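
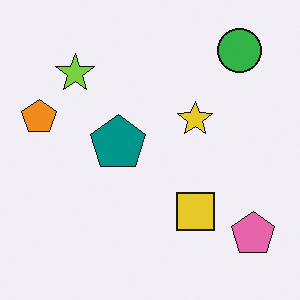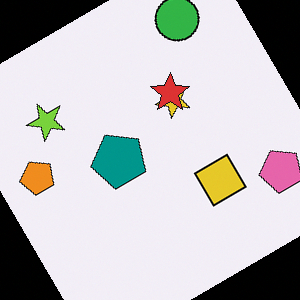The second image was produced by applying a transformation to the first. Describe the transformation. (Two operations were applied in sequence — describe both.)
Rotated counter-clockwise by a large amount — several tens of degrees, then overlaid with an additional red star.

Every shape is tilted by the same angle and the image corners show triangular fill wedges — a whole-image rotation by a non-right angle. A red star appears in the second image that is absent from the first.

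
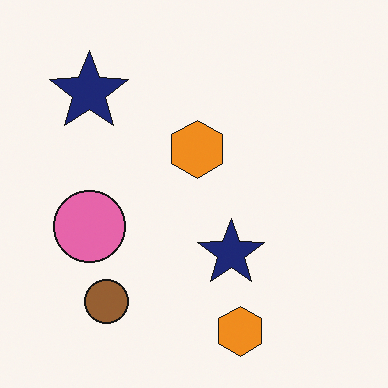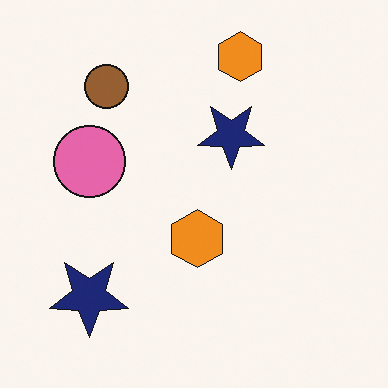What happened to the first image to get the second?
The transformation is: flipped vertically (top ↔ bottom).

The brown circle is in the bottom-left of the first image and the top-left of the second — shapes on opposite sides of the horizontal midline have swapped in a mirror flip.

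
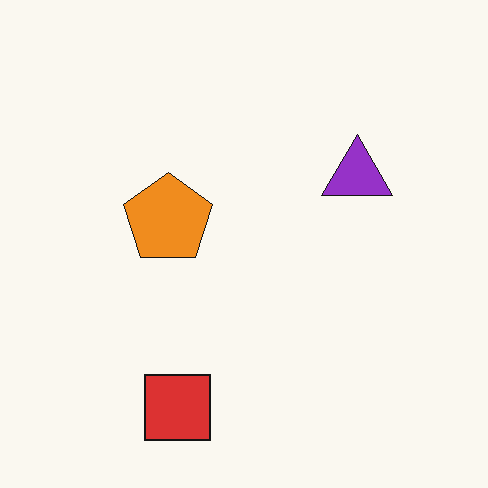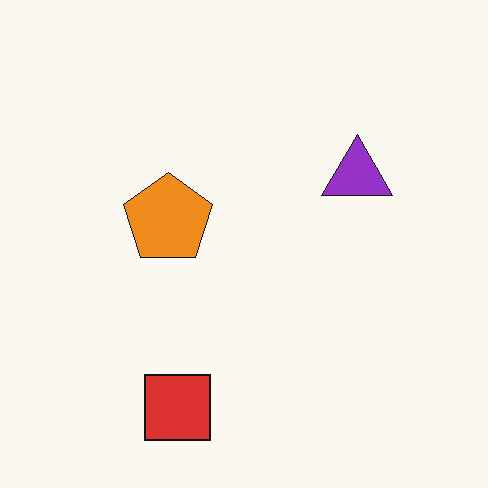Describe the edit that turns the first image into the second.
Given moderate JPEG compression.

Blocky 8×8 compression artifacts appear around shape edges and the flat background shows ringing — characteristic JPEG degradation.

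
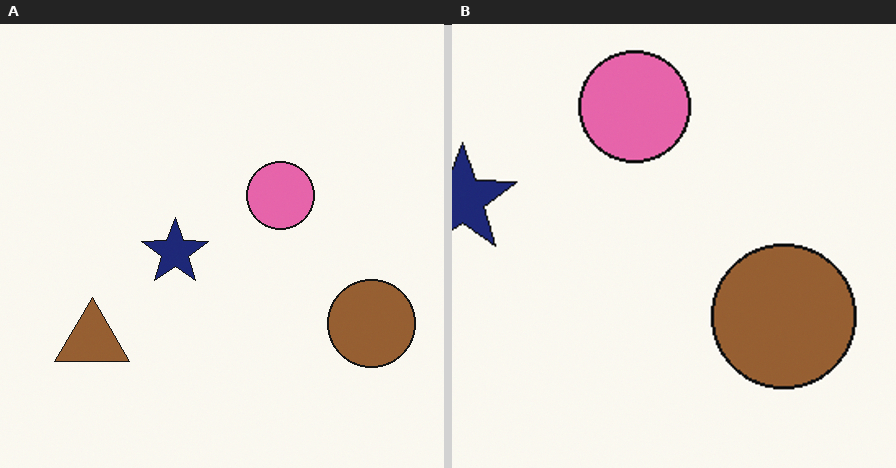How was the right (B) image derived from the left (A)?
Cropped tightly and scaled back up.

The visible shapes are larger and the field of view is narrower; shapes near the original edges may be partly or wholly outside the frame — a crop-and-rescale.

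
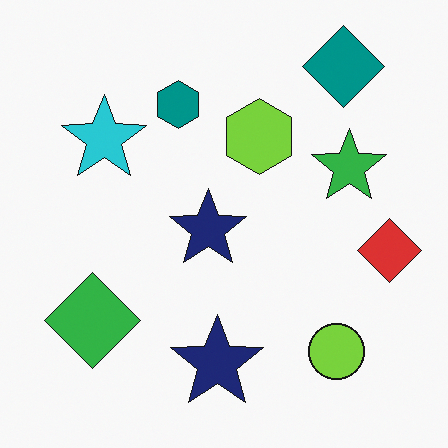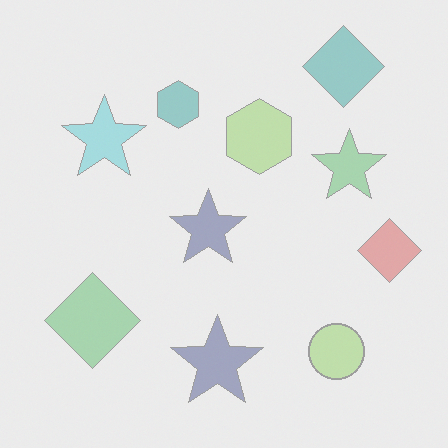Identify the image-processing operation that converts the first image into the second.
This is the original image washed out (contrast reduced).

Tones are pushed toward mid-grey across the whole image — a global contrast change.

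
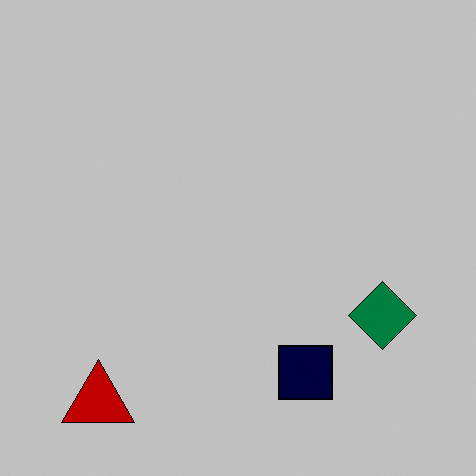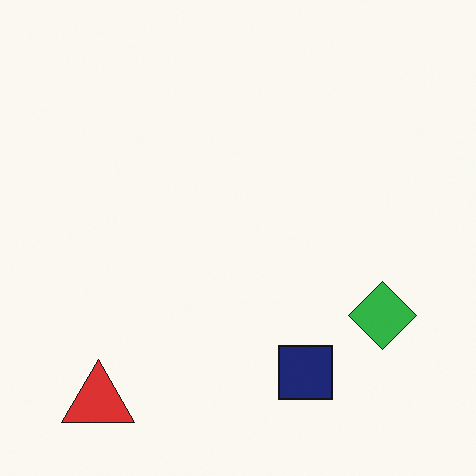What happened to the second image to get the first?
It was heavily posterized to just a handful of flat colors.

Each flat color has snapped to a coarser quantized level — most visibly, the near-white background has dropped to a flat grey.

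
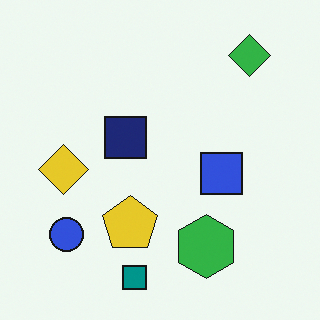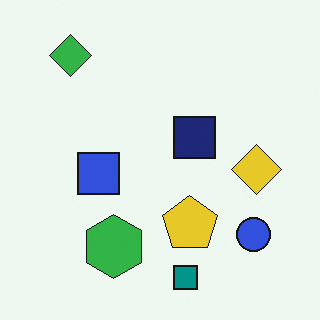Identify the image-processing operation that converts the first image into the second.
Flipped horizontally (left ↔ right).

The yellow diamond is in the left of the first image and the right of the second — shapes on opposite sides of the vertical midline have swapped in a mirror flip.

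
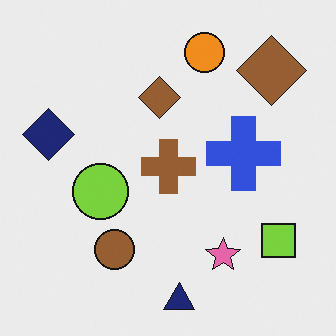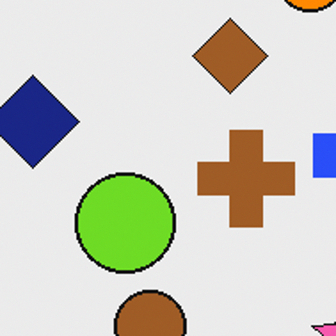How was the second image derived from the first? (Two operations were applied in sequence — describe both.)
This is the original image slightly oversaturated, then cropped tightly and scaled back up.

All colors are more vivid — a global saturation change. The visible shapes are larger and the field of view is narrower; shapes near the original edges may be partly or wholly outside the frame — a crop-and-rescale.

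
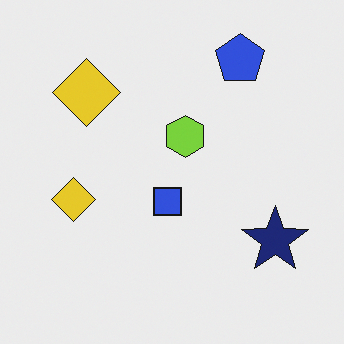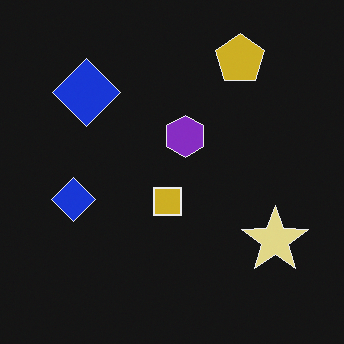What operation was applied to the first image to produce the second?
Color-inverted (negative).

The light background has become dark and every shape's color is its complement — a photographic negative.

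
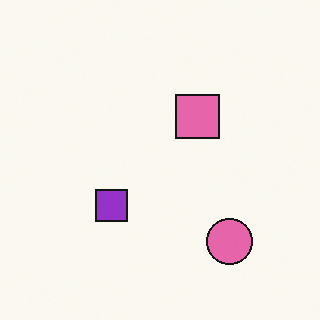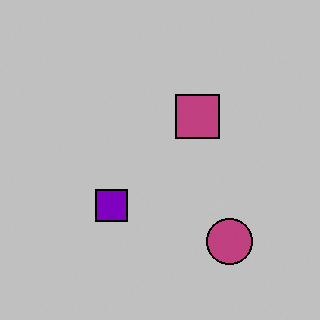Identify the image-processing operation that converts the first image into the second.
The transformation is: aggressively posterized.

Each flat color has snapped to a coarser quantized level — most visibly, the near-white background has dropped to a flat grey.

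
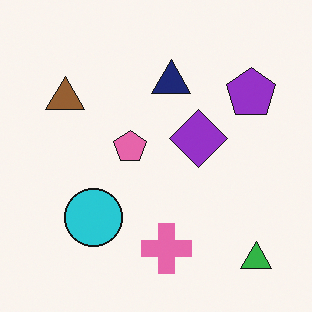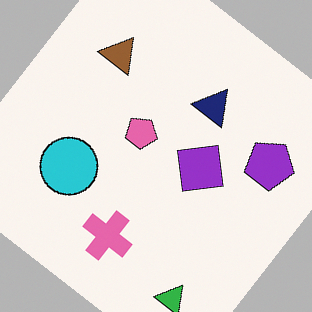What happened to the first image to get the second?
This is the original image rotated clockwise by a large amount — several tens of degrees.

Every shape is tilted by the same angle and the image corners show triangular fill wedges — a whole-image rotation by a non-right angle.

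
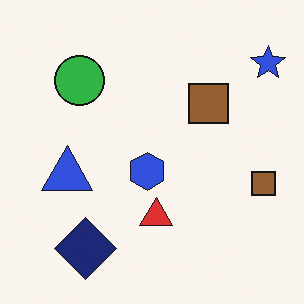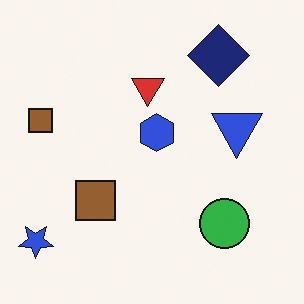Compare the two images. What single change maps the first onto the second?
Rotated 180°.

The blue star sits in the top-right of the first image and the bottom-left of the second — consistent with a whole-image 180° rotation.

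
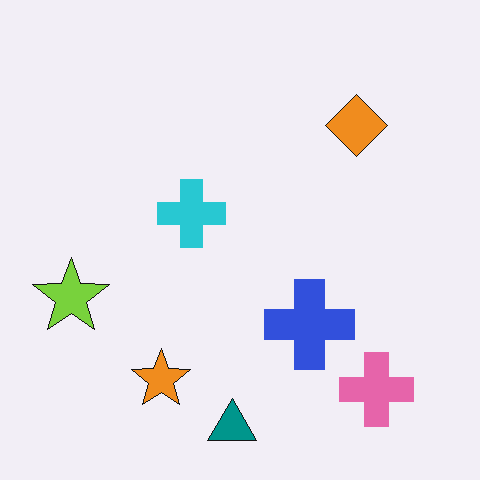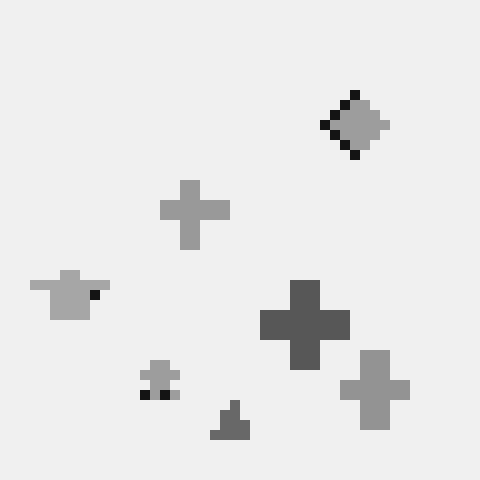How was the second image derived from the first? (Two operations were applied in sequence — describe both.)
It was converted to grayscale, then coarsely pixelated.

All color is removed — every shape is now a shade of grey. Shapes are reduced to large square blocks; fine edges and outlines are lost — a downscale-then-upscale (mosaic) effect.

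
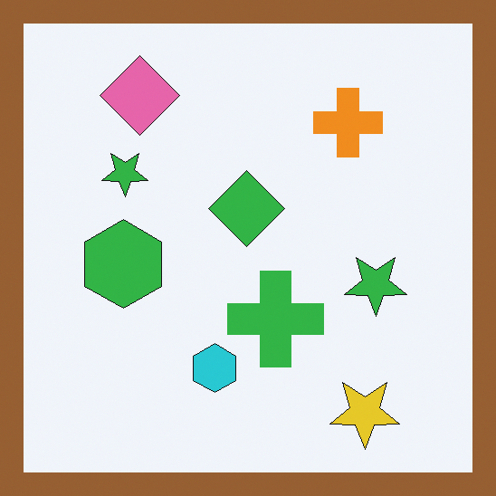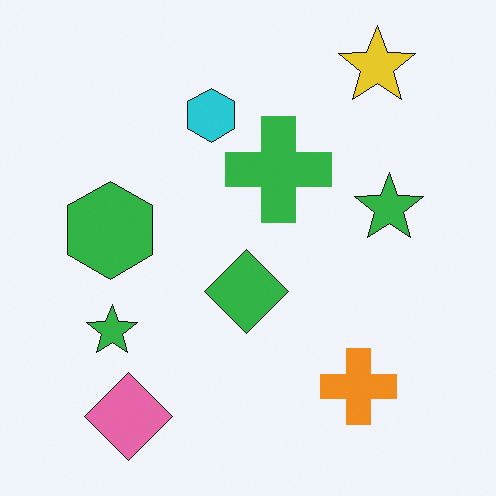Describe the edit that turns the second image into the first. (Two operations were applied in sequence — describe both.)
The first image is the second flipped vertically (top ↔ bottom), then framed with a brown border.

The yellow star is in the top-right of the second image and the bottom-right of the first — shapes on opposite sides of the horizontal midline have swapped in a mirror flip. A solid brown frame runs around the edge of the first image, with the content slightly shrunk inside it.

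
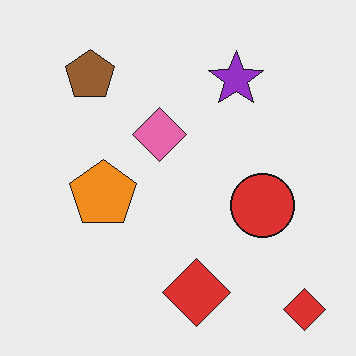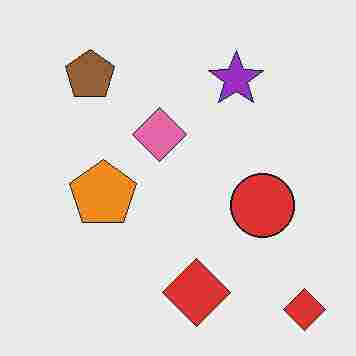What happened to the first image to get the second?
The image was degraded with heavy JPEG compression.

Blocky 8×8 compression artifacts appear around shape edges and the flat background shows ringing — characteristic JPEG degradation.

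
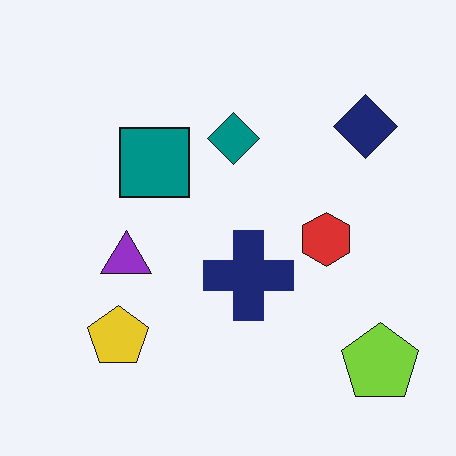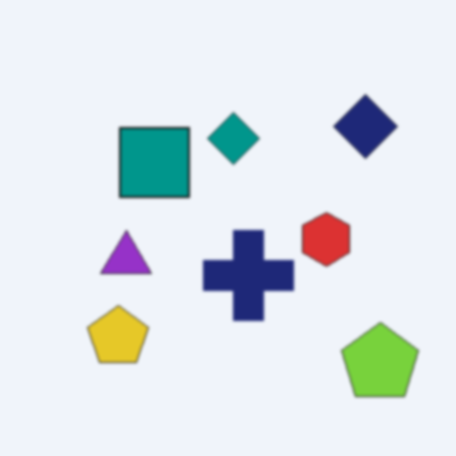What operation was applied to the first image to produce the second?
The second image is the first slightly softened.

Shape edges and outlines are uniformly softened across the whole image.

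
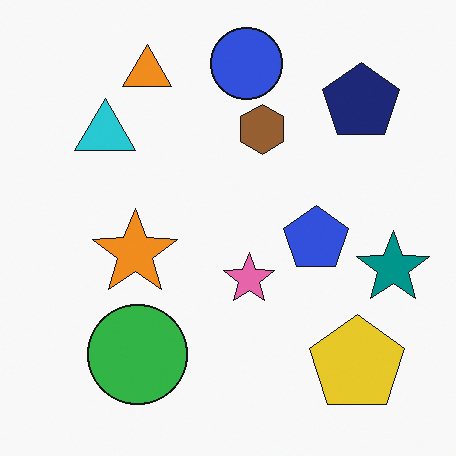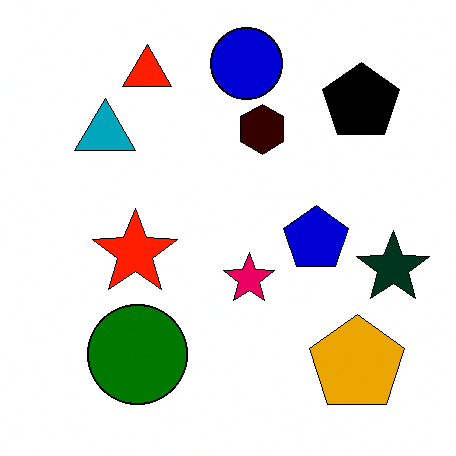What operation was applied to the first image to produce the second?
The image was boosted in contrast.

Tones are pushed away from mid-grey across the whole image — a global contrast change.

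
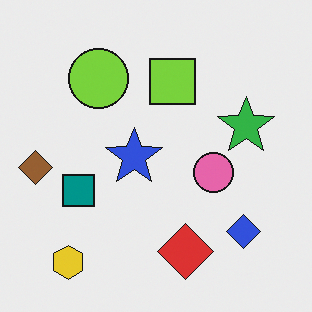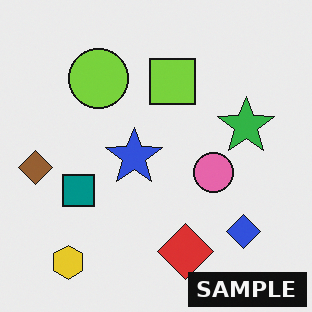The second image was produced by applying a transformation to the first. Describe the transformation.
The transformation is: watermarked with the text "SAMPLE" in the lower-right corner.

A dark label reading "SAMPLE" appears in the lower-right corner.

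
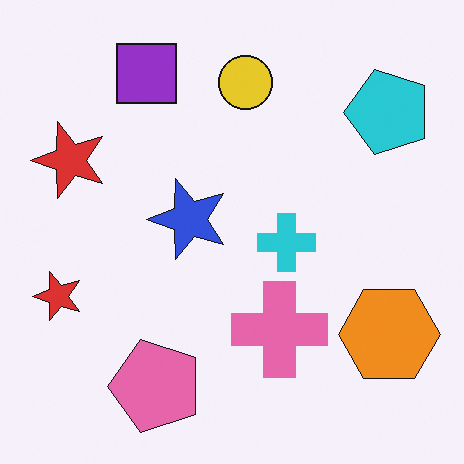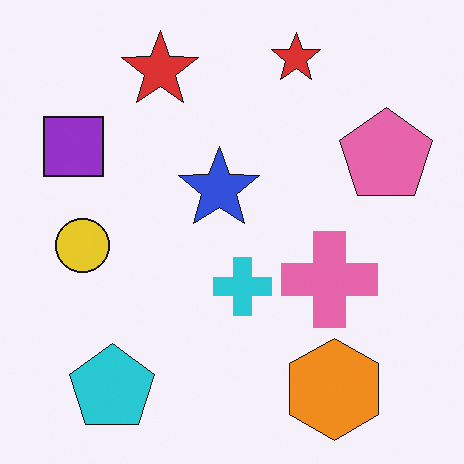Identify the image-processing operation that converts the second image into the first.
Transposed (reflected across the top-left ↔ bottom-right diagonal).

Shapes have swapped their row and column positions — what was in the top-right is now in the bottom-left — a diagonal reflection.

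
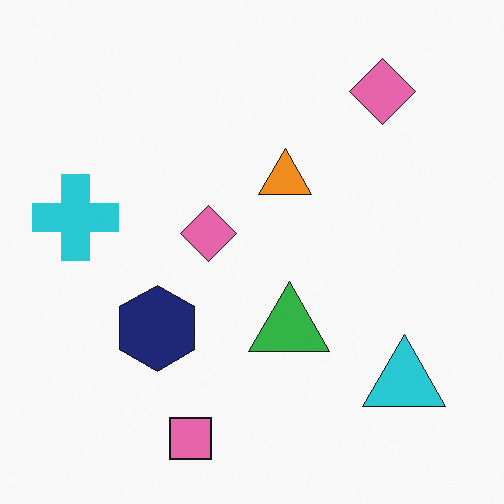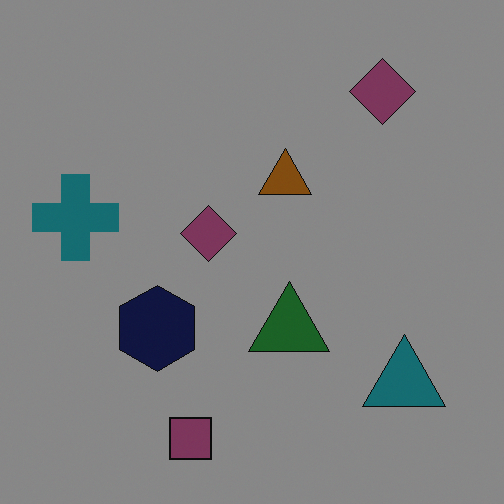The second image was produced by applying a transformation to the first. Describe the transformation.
It was darkened a lot.

Every pixel — background and shapes alike — is uniformly darkened.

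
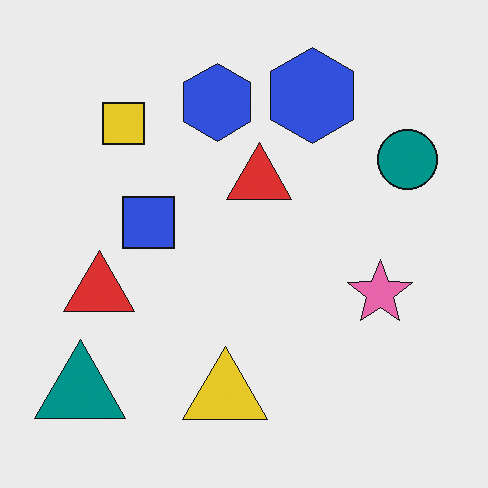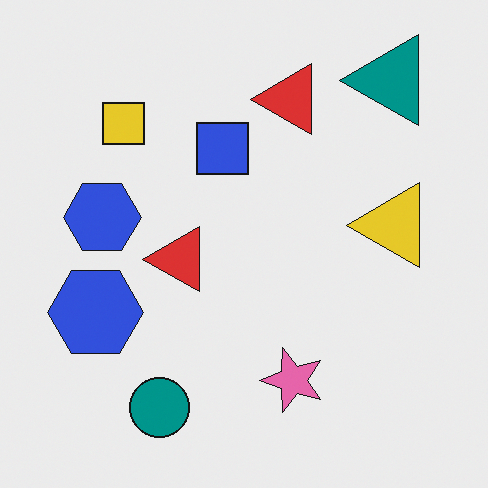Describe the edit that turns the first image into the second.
The image was transposed (reflected across the top-left ↔ bottom-right diagonal).

Shapes have swapped their row and column positions — what was in the top-right is now in the bottom-left — a diagonal reflection.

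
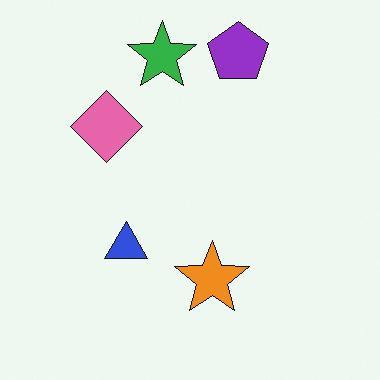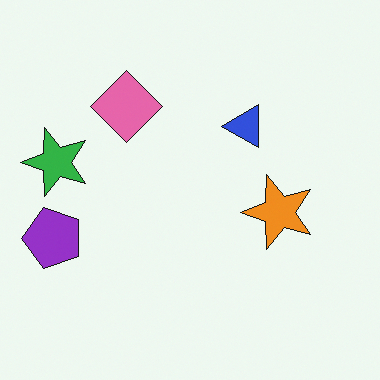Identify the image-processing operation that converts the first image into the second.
It was transposed (reflected across the top-left ↔ bottom-right diagonal).

Shapes have swapped their row and column positions — what was in the top-right is now in the bottom-left — a diagonal reflection.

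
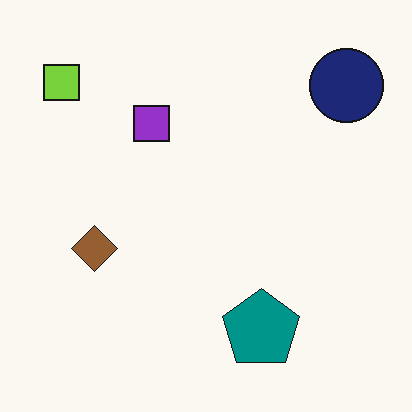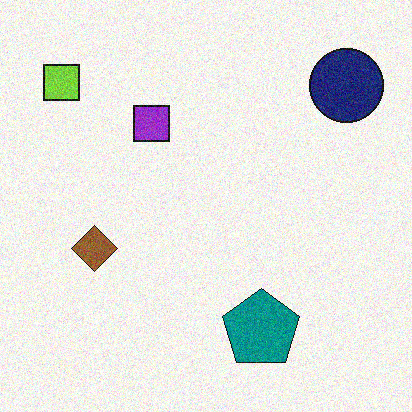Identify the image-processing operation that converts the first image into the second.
The second image is the first degraded with visible gaussian noise.

Random speckle covers the whole image, including the flat background.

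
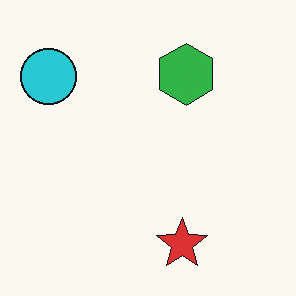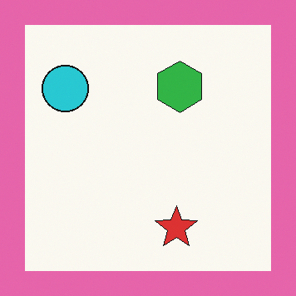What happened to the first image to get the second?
Framed with a pink border.

A solid pink frame runs around the edge of the second image, with the content slightly shrunk inside it.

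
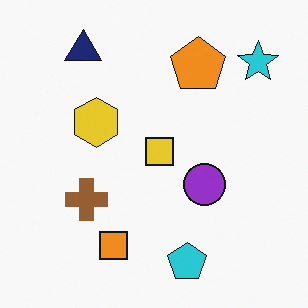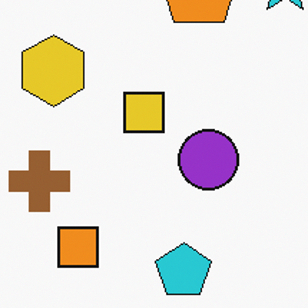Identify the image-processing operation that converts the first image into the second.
The transformation is: cropped to a modestly smaller region and rescaled.

The visible shapes are larger and the field of view is narrower; shapes near the original edges may be partly or wholly outside the frame — a crop-and-rescale.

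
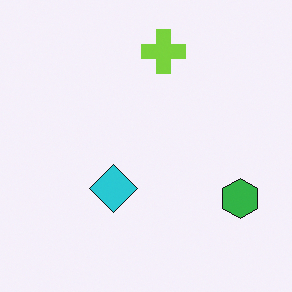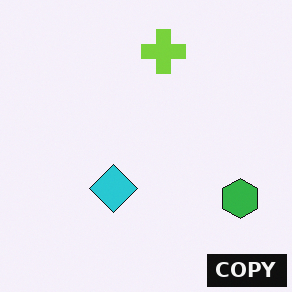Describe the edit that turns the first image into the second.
It was watermarked with the text "COPY" in the lower-right corner.

A dark label reading "COPY" appears in the lower-right corner.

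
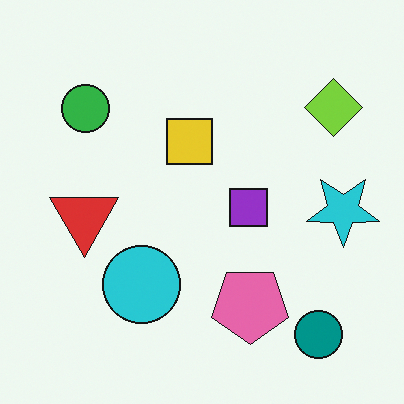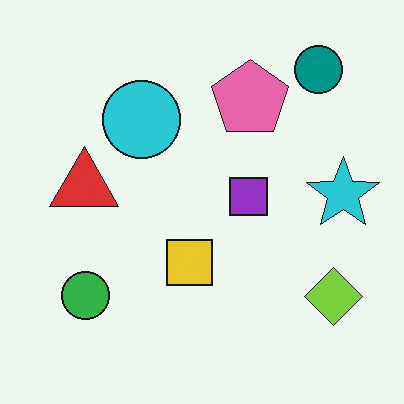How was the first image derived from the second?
Flipped vertically (top ↔ bottom).

The teal circle is in the top-right of the second image and the bottom-right of the first — shapes on opposite sides of the horizontal midline have swapped in a mirror flip.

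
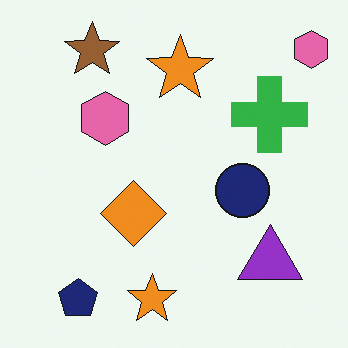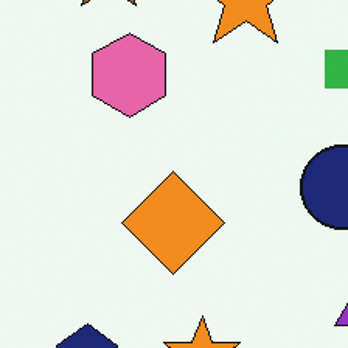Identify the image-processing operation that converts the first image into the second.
Cropped to a modestly smaller region and rescaled.

The visible shapes are larger and the field of view is narrower; shapes near the original edges may be partly or wholly outside the frame — a crop-and-rescale.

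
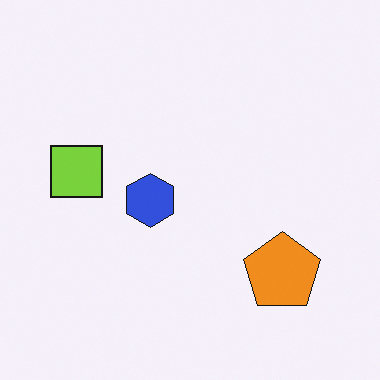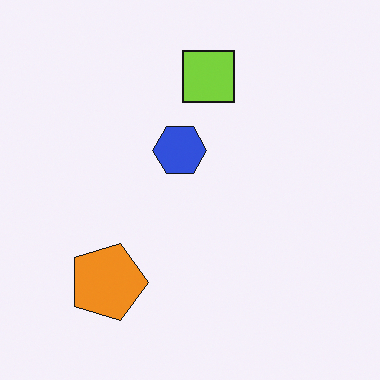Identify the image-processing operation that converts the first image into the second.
It was rotated 90° clockwise.

The orange pentagon sits in the bottom-right of the first image and the bottom-left of the second — consistent with a whole-image 90° clockwise rotation.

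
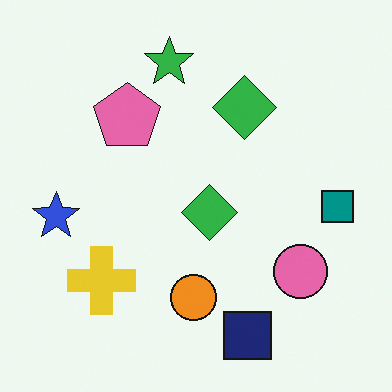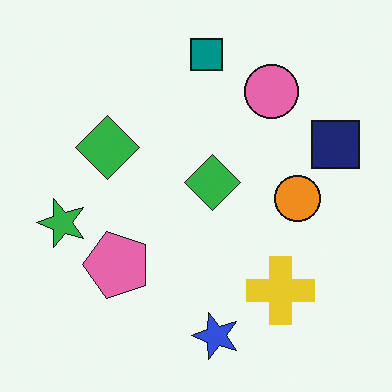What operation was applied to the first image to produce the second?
This is the original image rotated 90° counter-clockwise.

The navy square sits in the bottom of the first image and the right of the second — consistent with a whole-image 90° counter-clockwise rotation.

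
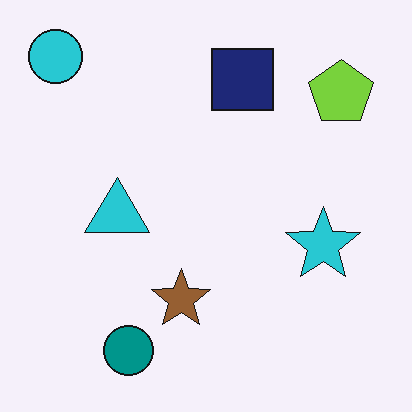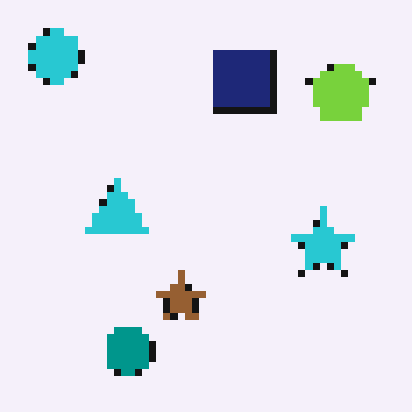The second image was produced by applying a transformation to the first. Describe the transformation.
Moderately pixelated.

Shapes are reduced to large square blocks; fine edges and outlines are lost — a downscale-then-upscale (mosaic) effect.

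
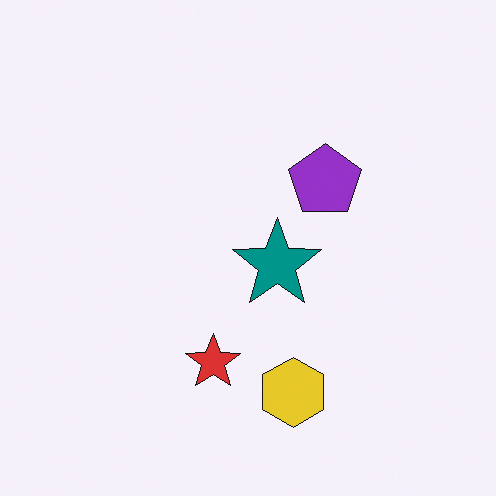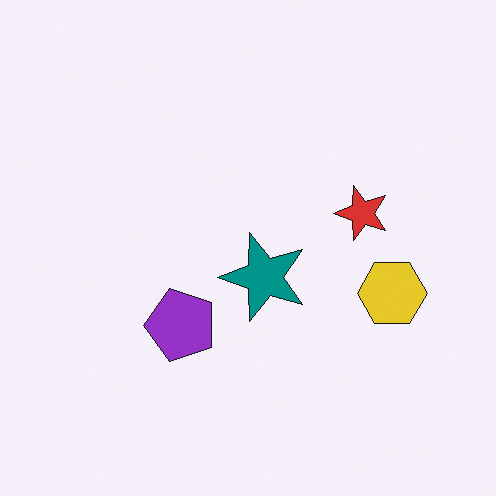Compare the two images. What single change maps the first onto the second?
The transformation is: transposed (reflected across the top-left ↔ bottom-right diagonal).

Shapes have swapped their row and column positions — what was in the top-right is now in the bottom-left — a diagonal reflection.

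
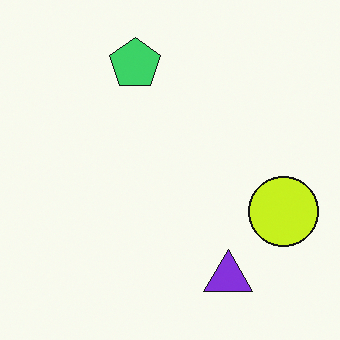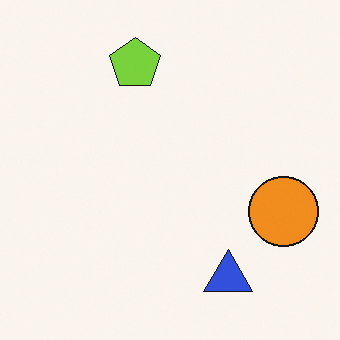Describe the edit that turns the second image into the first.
The image was hue-shifted by a small amount.

Every shape's color has rotated by the same amount around the hue wheel — a uniform hue shift.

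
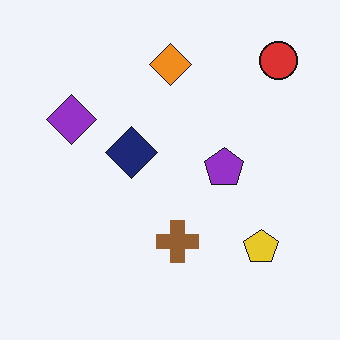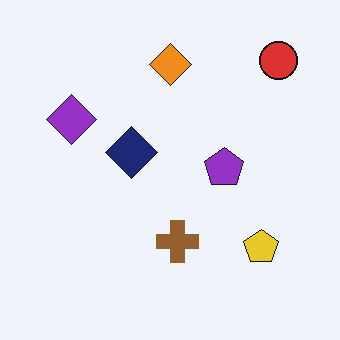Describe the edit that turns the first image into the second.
It was JPEG-compressed with visible artifacts.

Blocky 8×8 compression artifacts appear around shape edges and the flat background shows ringing — characteristic JPEG degradation.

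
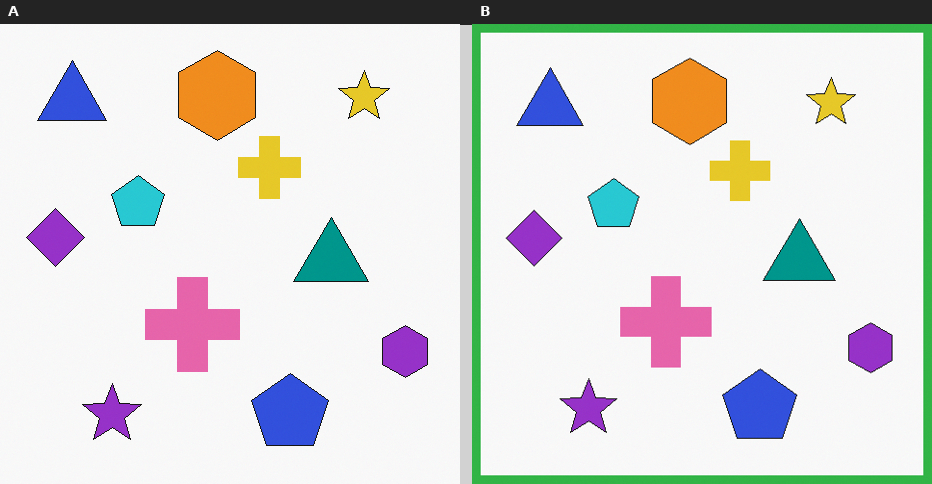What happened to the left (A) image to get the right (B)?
The transformation is: framed with a green border.

A solid green frame runs around the edge of the right (B) image, with the content slightly shrunk inside it.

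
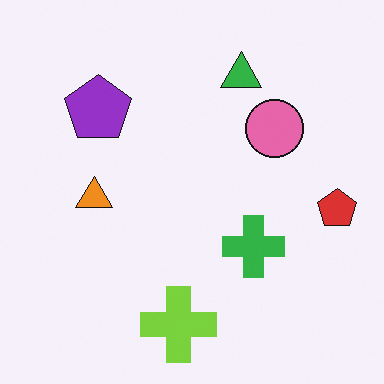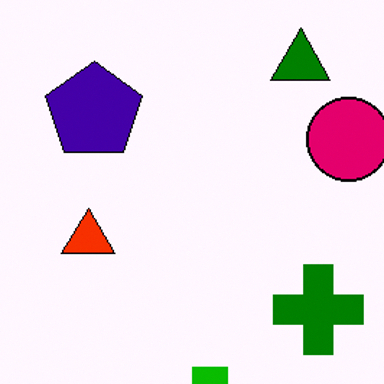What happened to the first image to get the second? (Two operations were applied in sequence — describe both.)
It was given much higher contrast, then cropped slightly and scaled back up.

Tones are pushed away from mid-grey across the whole image — a global contrast change. The visible shapes are larger and the field of view is narrower; shapes near the original edges may be partly or wholly outside the frame — a crop-and-rescale.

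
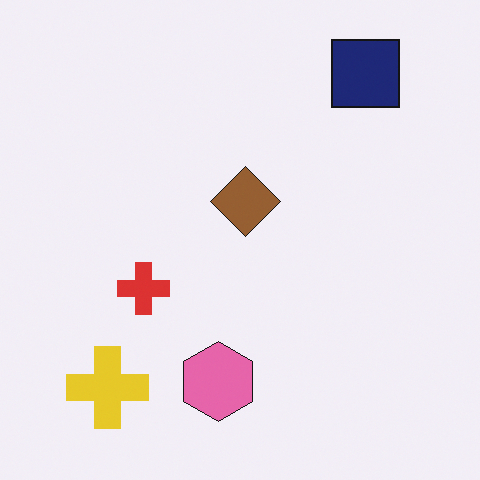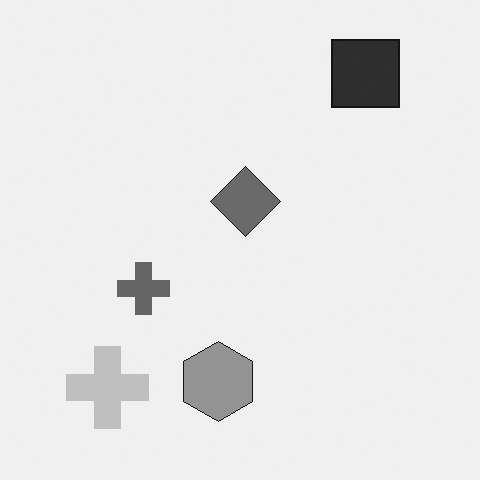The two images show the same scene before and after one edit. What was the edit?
The image was converted to grayscale.

All color is removed — every shape is now a shade of grey.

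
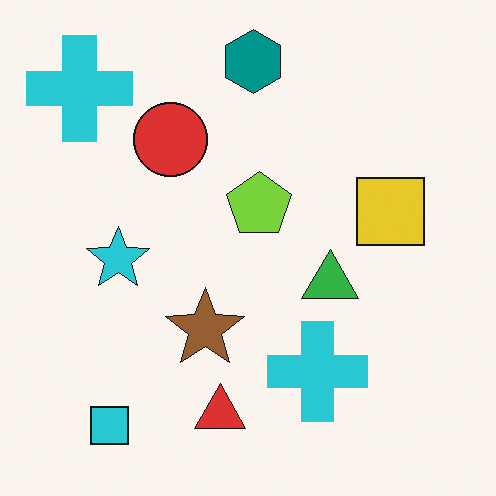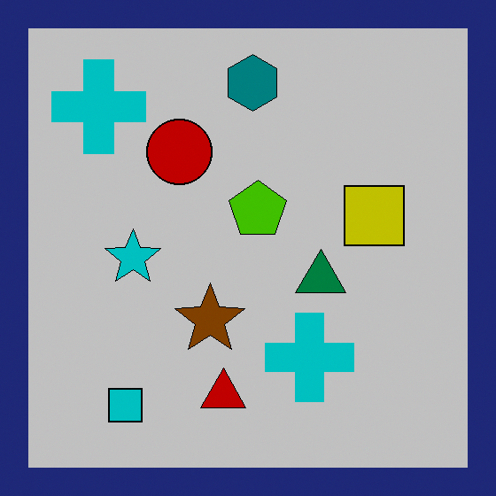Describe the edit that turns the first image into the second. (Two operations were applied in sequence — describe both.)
This is the original image heavily posterized to just a handful of flat colors, then framed with a navy border.

Each flat color has snapped to a coarser quantized level — most visibly, the near-white background has dropped to a flat grey. A solid navy frame runs around the edge of the second image, with the content slightly shrunk inside it.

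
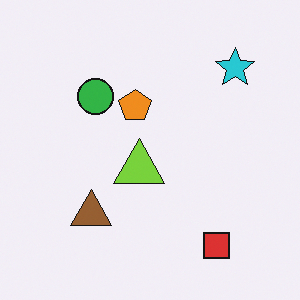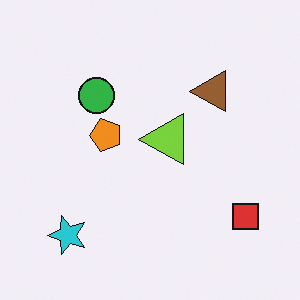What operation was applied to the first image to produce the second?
Transposed (reflected across the top-left ↔ bottom-right diagonal).

Shapes have swapped their row and column positions — what was in the top-right is now in the bottom-left — a diagonal reflection.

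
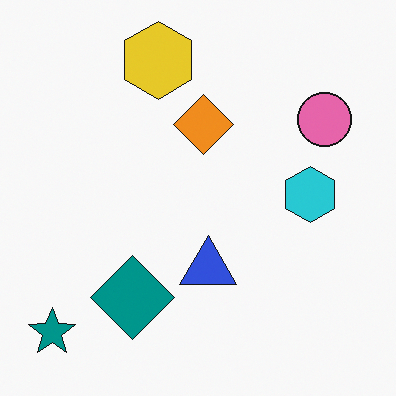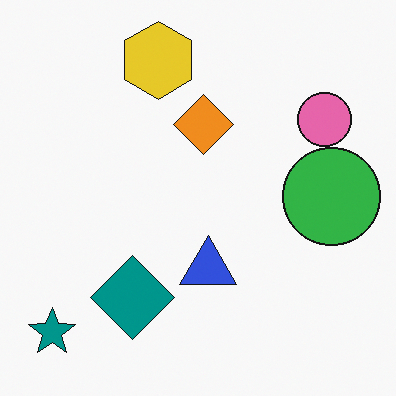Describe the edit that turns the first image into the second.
The image was overlaid with an additional green circle.

A green circle appears in the second image that is absent from the first.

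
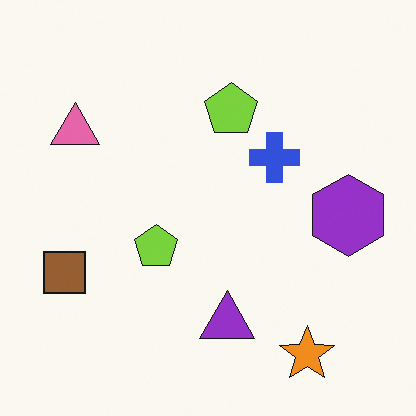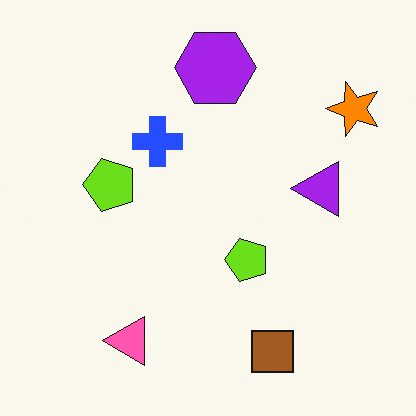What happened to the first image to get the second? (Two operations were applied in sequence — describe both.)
Rotated 90° counter-clockwise, then slightly oversaturated.

The orange star sits in the bottom-right of the first image and the top-right of the second — consistent with a whole-image 90° counter-clockwise rotation. All colors are more vivid — a global saturation change.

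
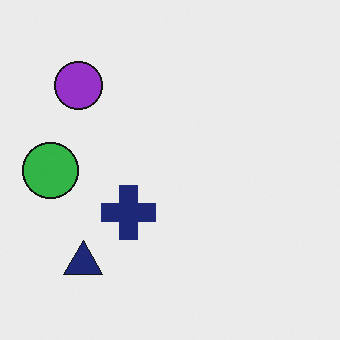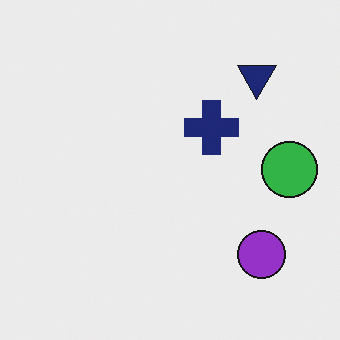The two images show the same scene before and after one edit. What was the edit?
The image was rotated 180°.

The navy triangle sits in the bottom-left of the first image and the top-right of the second — consistent with a whole-image 180° rotation.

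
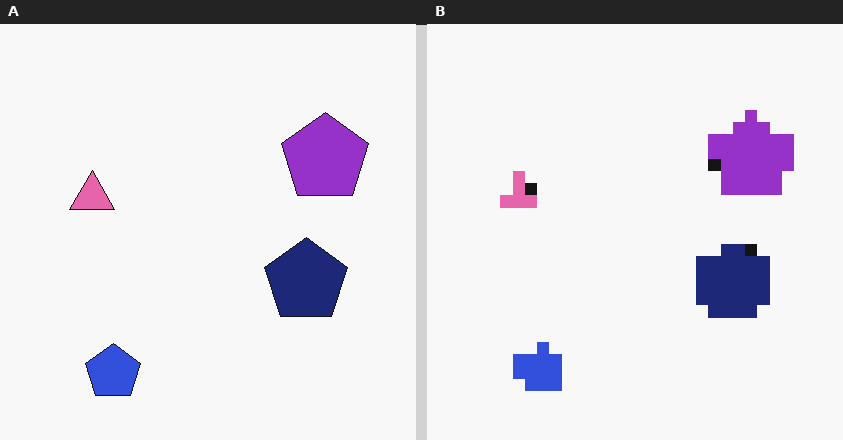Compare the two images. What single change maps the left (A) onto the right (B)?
Heavily pixelated into large blocks.

Shapes are reduced to large square blocks; fine edges and outlines are lost — a downscale-then-upscale (mosaic) effect.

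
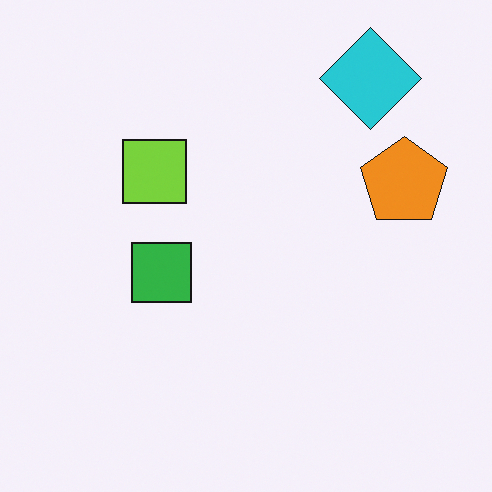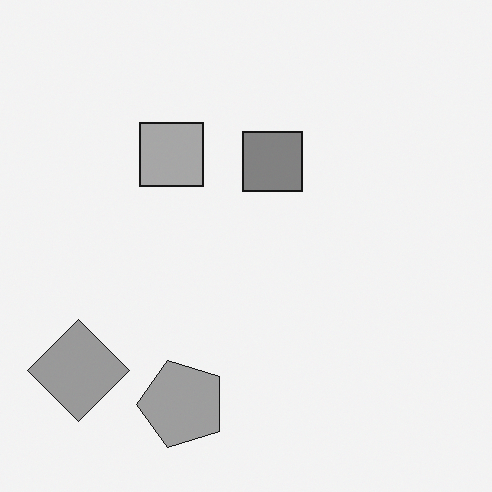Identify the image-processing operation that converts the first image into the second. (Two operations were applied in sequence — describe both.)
The image was converted to grayscale, then transposed (reflected across the top-left ↔ bottom-right diagonal).

All color is removed — every shape is now a shade of grey. Shapes have swapped their row and column positions — what was in the top-right is now in the bottom-left — a diagonal reflection.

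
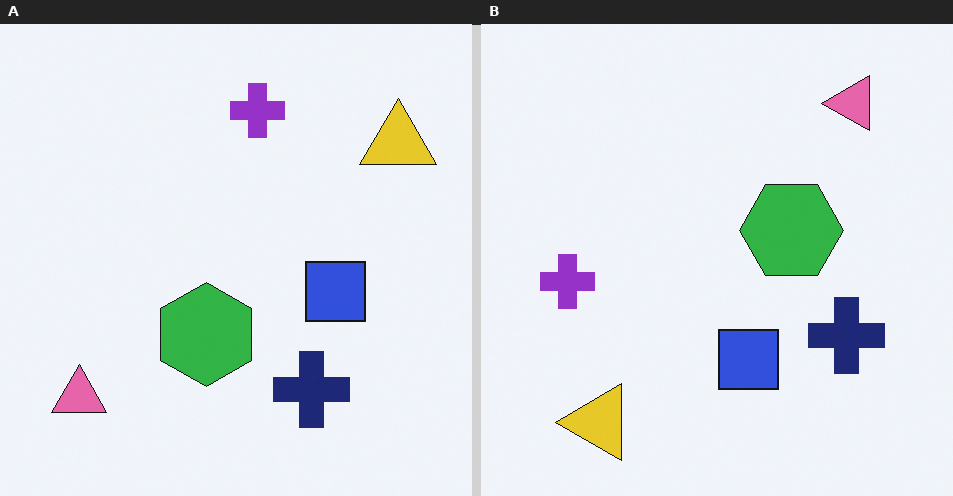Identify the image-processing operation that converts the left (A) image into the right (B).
It was transposed (reflected across the top-left ↔ bottom-right diagonal).

Shapes have swapped their row and column positions — what was in the top-right is now in the bottom-left — a diagonal reflection.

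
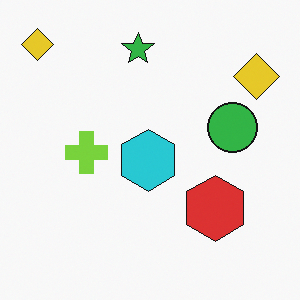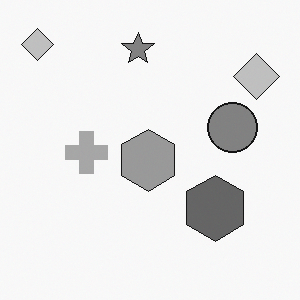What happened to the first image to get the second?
It was converted to grayscale.

All color is removed — every shape is now a shade of grey.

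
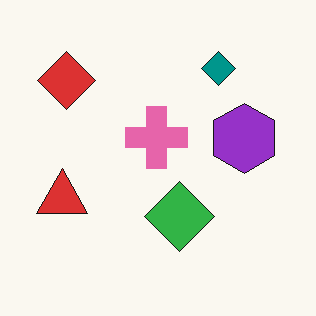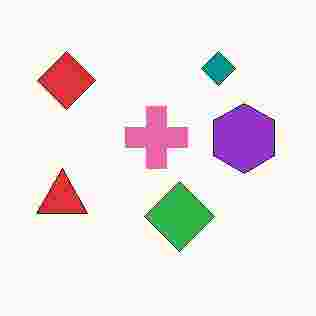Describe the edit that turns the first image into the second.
Heavily JPEG-compressed with obvious blocking artifacts.

Blocky 8×8 compression artifacts appear around shape edges and the flat background shows ringing — characteristic JPEG degradation.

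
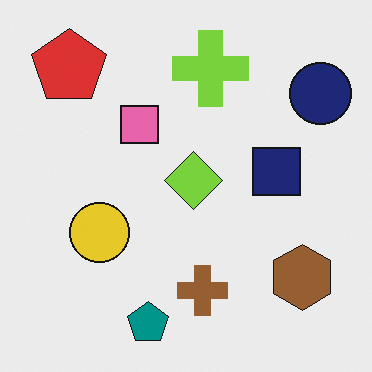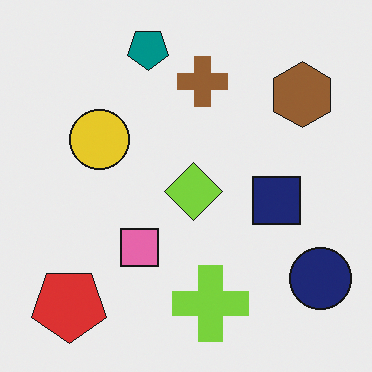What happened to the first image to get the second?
The second image is the first flipped vertically (top ↔ bottom).

The teal pentagon is in the bottom of the first image and the top of the second — shapes on opposite sides of the horizontal midline have swapped in a mirror flip.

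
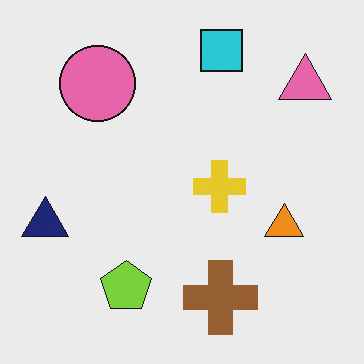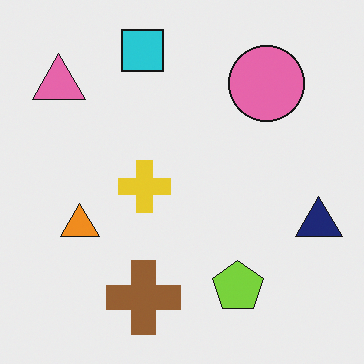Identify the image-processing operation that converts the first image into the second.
It was flipped horizontally (left ↔ right).

The navy triangle is in the left of the first image and the right of the second — shapes on opposite sides of the vertical midline have swapped in a mirror flip.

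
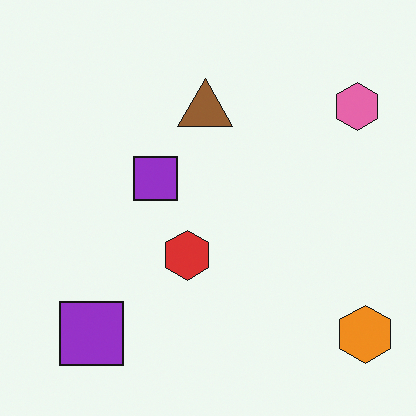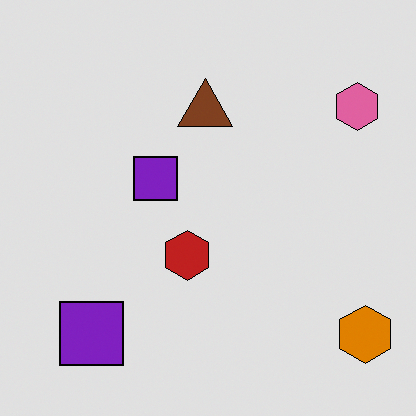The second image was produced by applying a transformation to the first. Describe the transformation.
The second image is the first posterized to a reduced palette.

Each flat color has snapped to a coarser quantized level — most visibly, the near-white background has dropped to a flat grey.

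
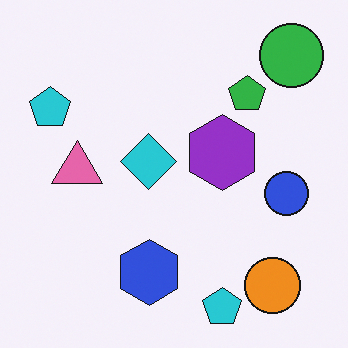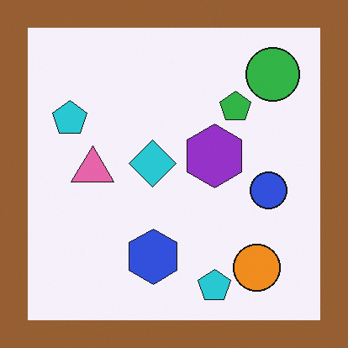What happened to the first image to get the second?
Framed with a brown border.

A solid brown frame runs around the edge of the second image, with the content slightly shrunk inside it.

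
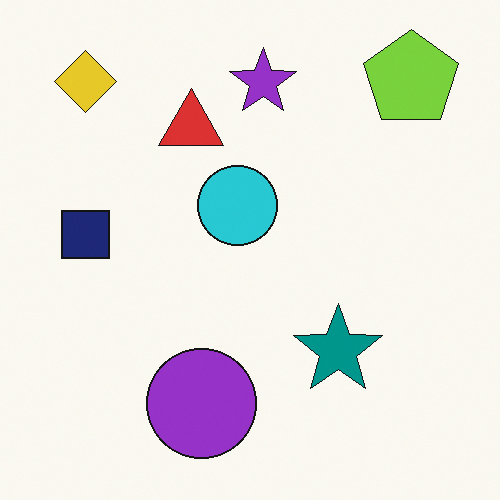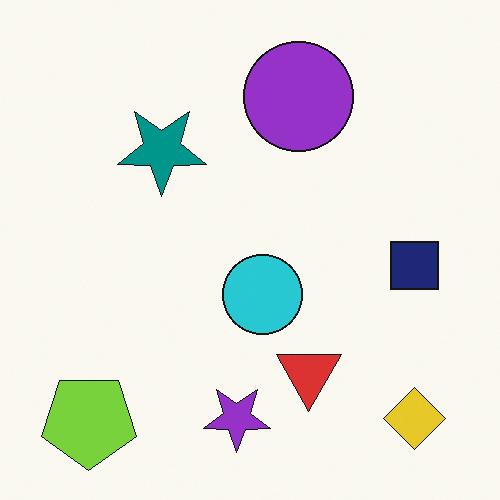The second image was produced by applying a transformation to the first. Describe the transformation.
The second image is the first rotated 180°.

The yellow diamond sits in the top-left of the first image and the bottom-right of the second — consistent with a whole-image 180° rotation.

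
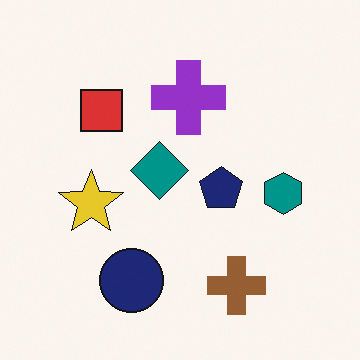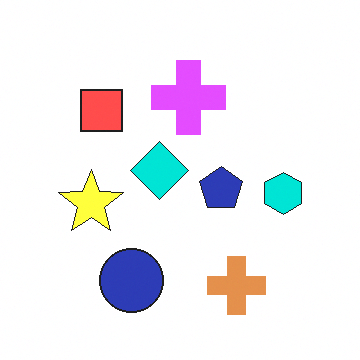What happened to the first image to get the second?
It was substantially brightened.

Every pixel — background and shapes alike — is uniformly brightened.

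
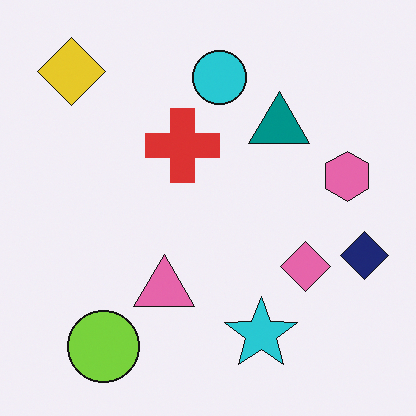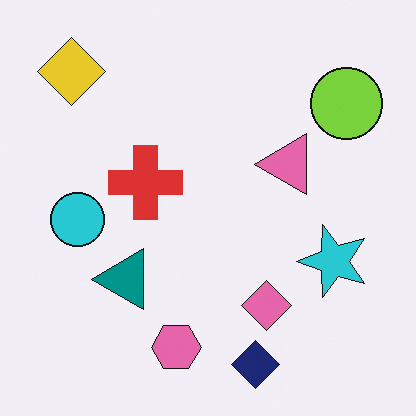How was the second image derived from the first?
It was transposed (reflected across the top-left ↔ bottom-right diagonal).

Shapes have swapped their row and column positions — what was in the top-right is now in the bottom-left — a diagonal reflection.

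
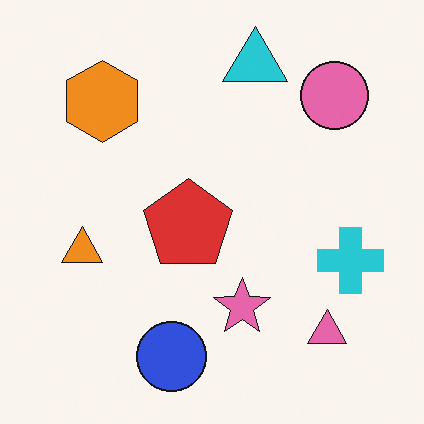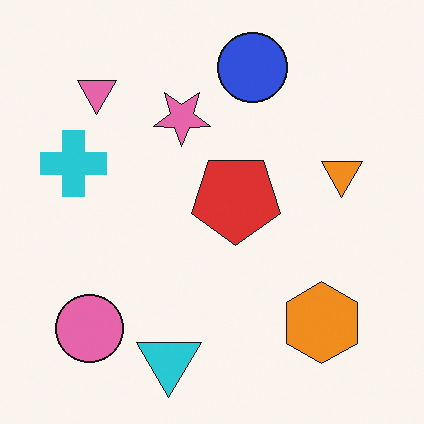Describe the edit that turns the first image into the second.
It was rotated 180°.

The pink circle sits in the top-right of the first image and the bottom-left of the second — consistent with a whole-image 180° rotation.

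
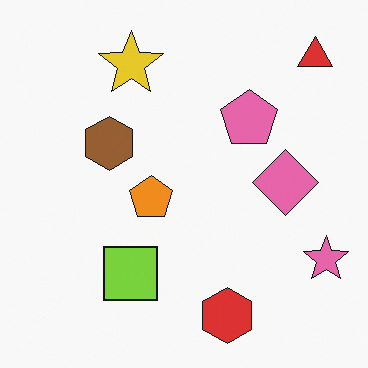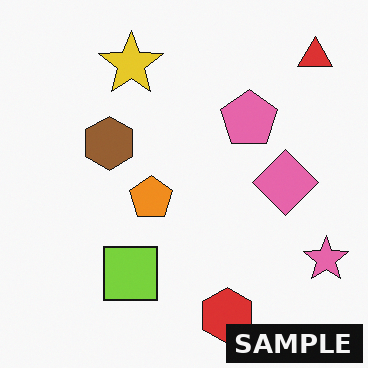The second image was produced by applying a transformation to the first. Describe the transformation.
The second image is the first watermarked with the text "SAMPLE" in the lower-right corner.

A dark label reading "SAMPLE" appears in the lower-right corner.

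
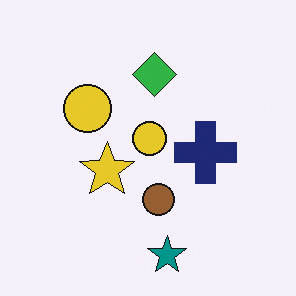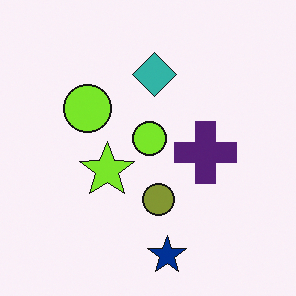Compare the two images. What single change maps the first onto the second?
The image was hue-shifted slightly.

Every shape's color has rotated by the same amount around the hue wheel — a uniform hue shift.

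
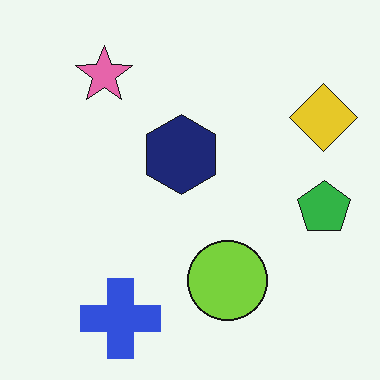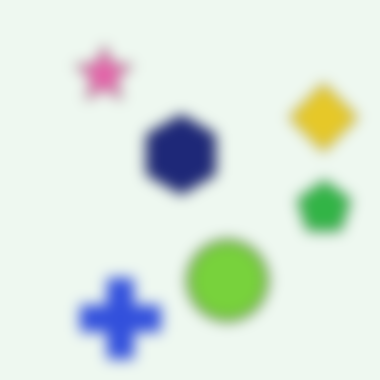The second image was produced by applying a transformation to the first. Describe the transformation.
It was heavily blurred.

Shape edges and outlines are uniformly softened across the whole image.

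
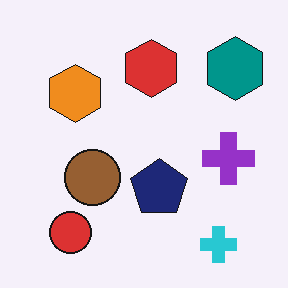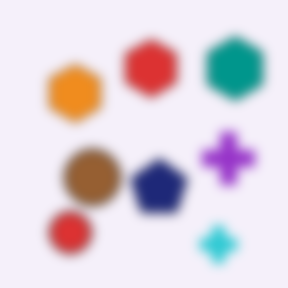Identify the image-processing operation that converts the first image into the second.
Strongly gaussian-blurred.

Shape edges and outlines are uniformly softened across the whole image.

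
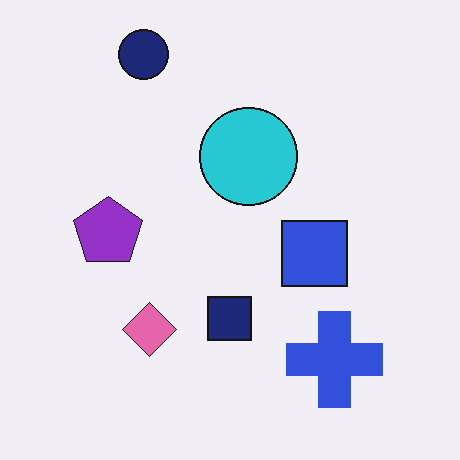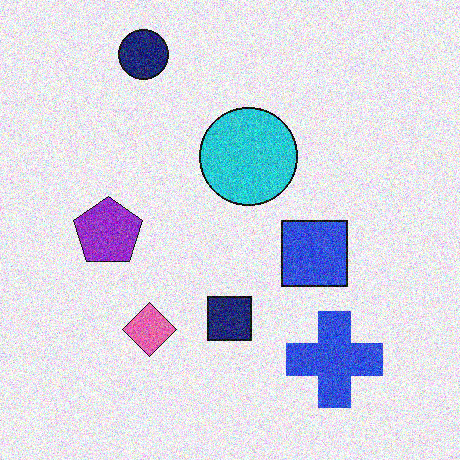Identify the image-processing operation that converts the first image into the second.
It was degraded with strong gaussian noise.

Random speckle covers the whole image, including the flat background.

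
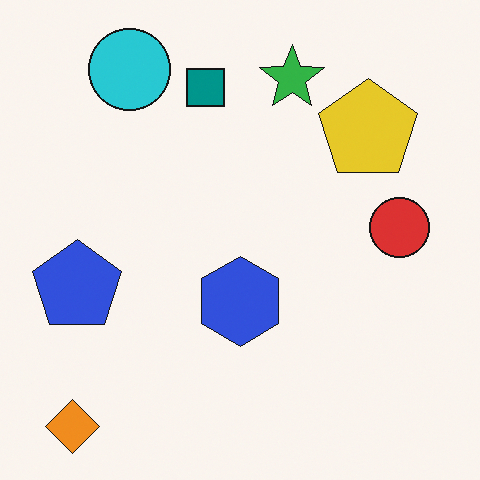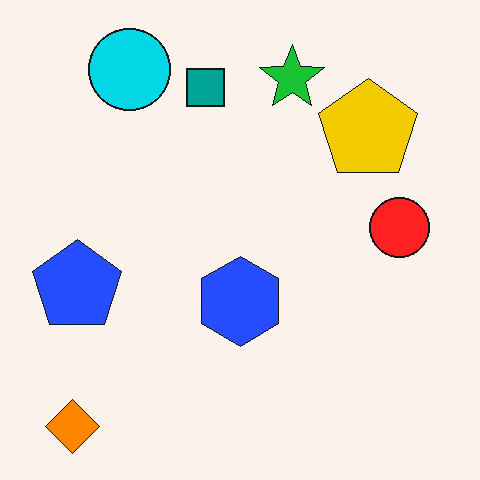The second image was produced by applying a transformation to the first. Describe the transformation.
Slightly oversaturated.

All colors are more vivid — a global saturation change.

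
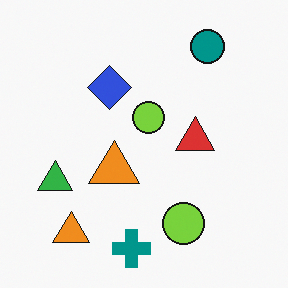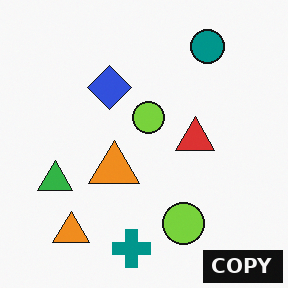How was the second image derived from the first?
The image was watermarked with the text "COPY" in the lower-right corner.

A dark label reading "COPY" appears in the lower-right corner.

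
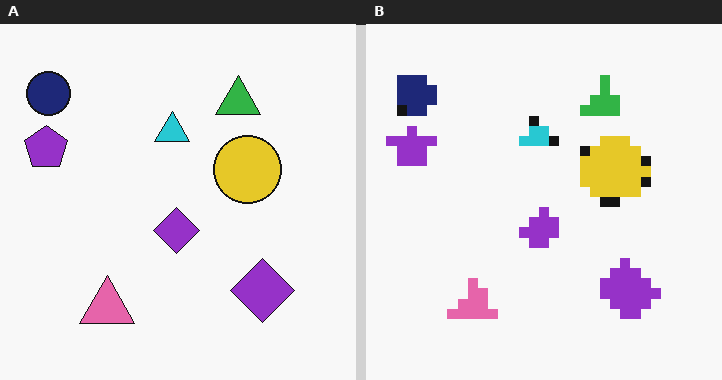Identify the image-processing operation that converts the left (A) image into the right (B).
The image was coarsely pixelated.

Shapes are reduced to large square blocks; fine edges and outlines are lost — a downscale-then-upscale (mosaic) effect.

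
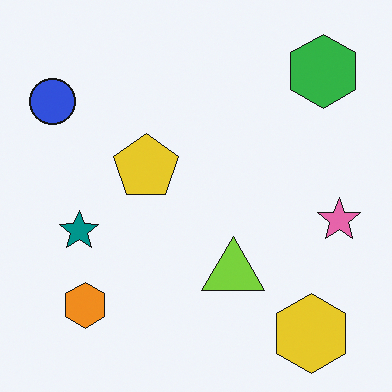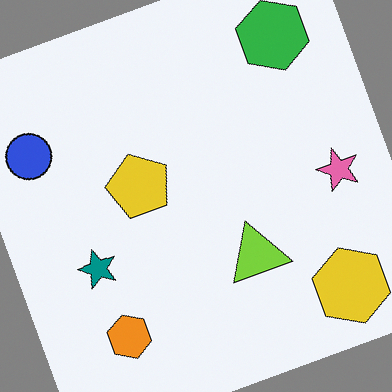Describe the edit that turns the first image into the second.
The transformation is: rotated counter-clockwise by a clearly visible amount.

Every shape is tilted by the same angle and the image corners show triangular fill wedges — a whole-image rotation by a non-right angle.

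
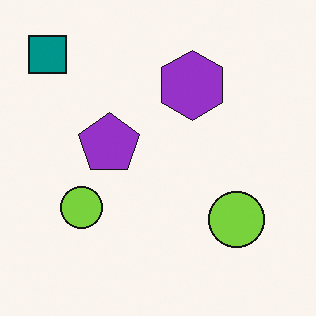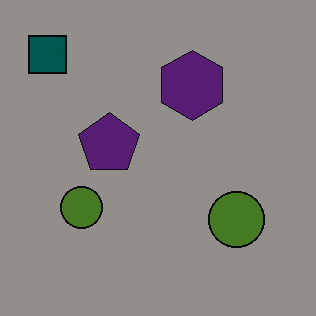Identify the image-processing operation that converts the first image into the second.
It was substantially darkened.

Every pixel — background and shapes alike — is uniformly darkened.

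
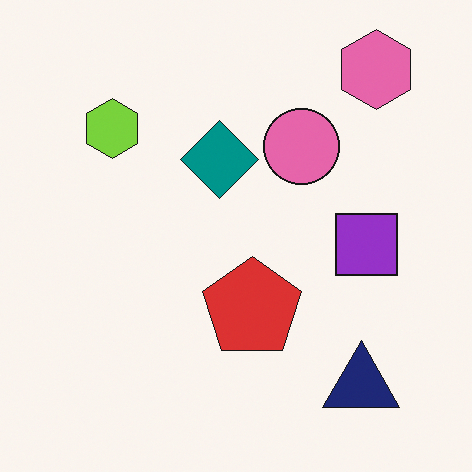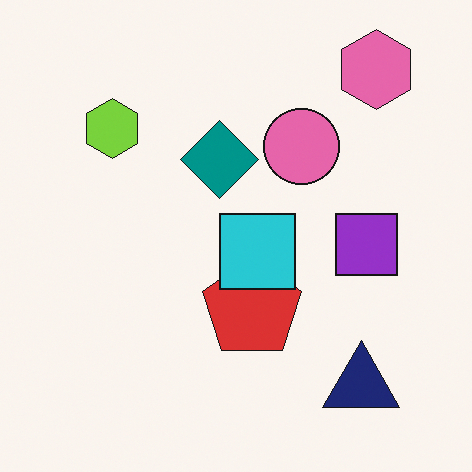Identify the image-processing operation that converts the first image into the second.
The second image is the first overlaid with an additional cyan square.

A cyan square appears in the second image that is absent from the first.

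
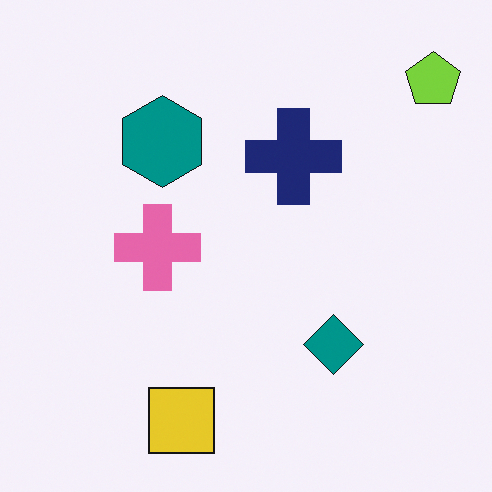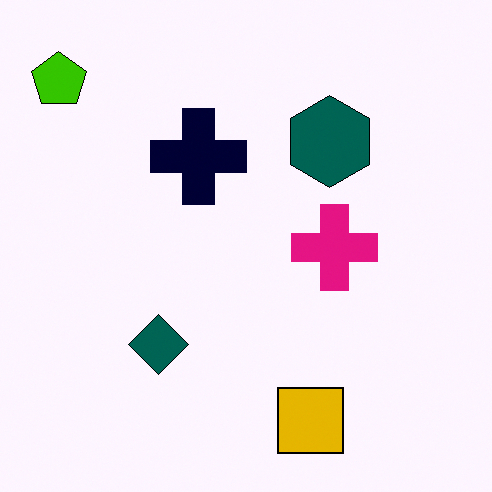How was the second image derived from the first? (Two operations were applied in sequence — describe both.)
Flipped horizontally (left ↔ right), then given much higher contrast.

The lime pentagon is in the top-right of the first image and the top-left of the second — shapes on opposite sides of the vertical midline have swapped in a mirror flip. Tones are pushed away from mid-grey across the whole image — a global contrast change.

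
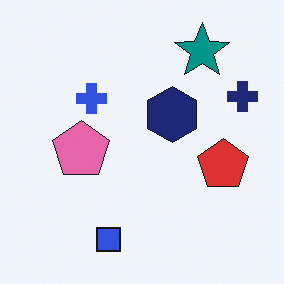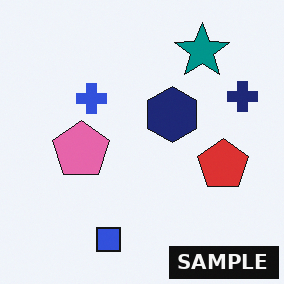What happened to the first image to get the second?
The image was watermarked with the text "SAMPLE" in the lower-right corner.

A dark label reading "SAMPLE" appears in the lower-right corner.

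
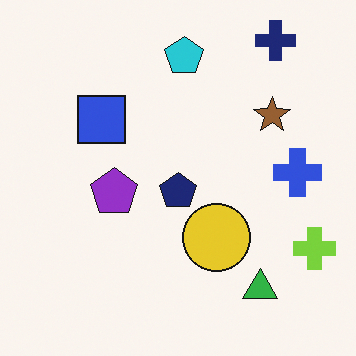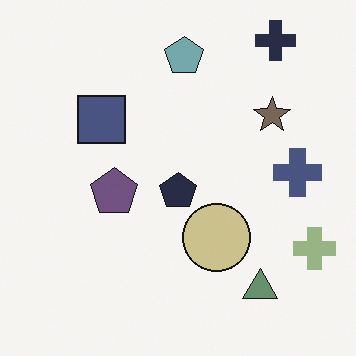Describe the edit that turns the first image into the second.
Heavily desaturated.

All colors are more muted and greyish — a global saturation change.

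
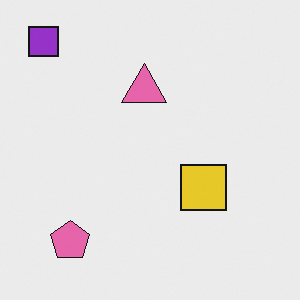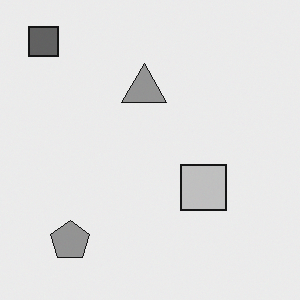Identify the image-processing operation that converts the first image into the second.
This is the original image converted to grayscale.

All color is removed — every shape is now a shade of grey.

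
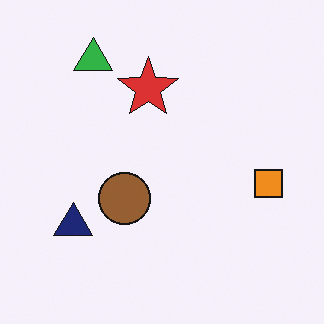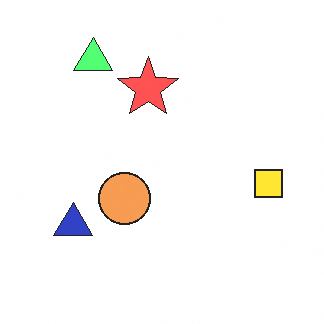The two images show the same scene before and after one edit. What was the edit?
The image was substantially brightened.

Every pixel — background and shapes alike — is uniformly brightened.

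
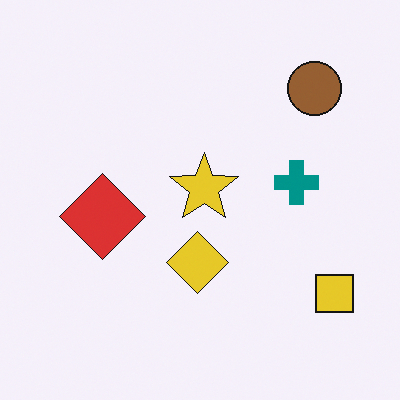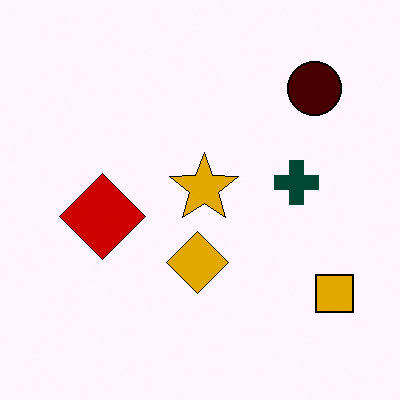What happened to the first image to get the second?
The image was given much higher contrast.

Tones are pushed away from mid-grey across the whole image — a global contrast change.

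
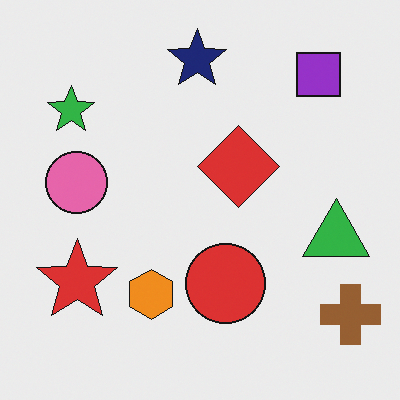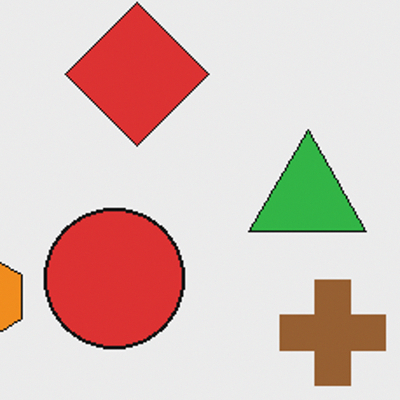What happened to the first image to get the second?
The second image is the first cropped to a noticeably smaller region and rescaled.

The visible shapes are larger and the field of view is narrower; shapes near the original edges may be partly or wholly outside the frame — a crop-and-rescale.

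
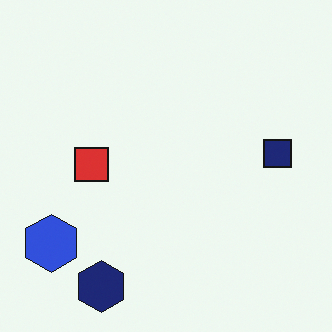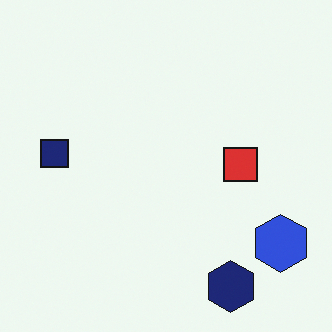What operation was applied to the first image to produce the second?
This is the original image flipped horizontally (left ↔ right).

The blue hexagon is in the bottom-left of the first image and the bottom-right of the second — shapes on opposite sides of the vertical midline have swapped in a mirror flip.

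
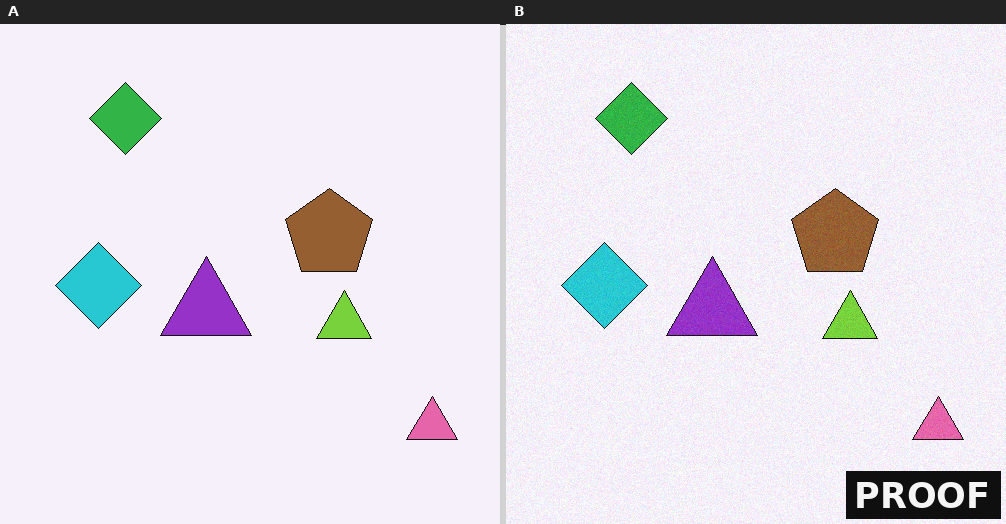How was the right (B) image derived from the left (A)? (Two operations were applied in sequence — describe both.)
The transformation is: degraded with light additive noise, then watermarked with the text "PROOF" in the lower-right corner.

Random speckle covers the whole image, including the flat background. A dark label reading "PROOF" appears in the lower-right corner.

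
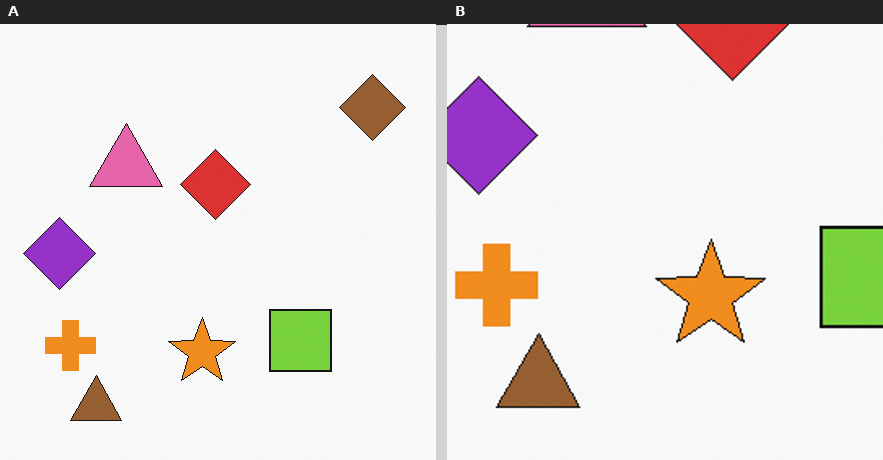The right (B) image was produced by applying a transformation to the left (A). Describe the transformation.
The right (B) image is the left (A) cropped tightly and scaled back up.

The visible shapes are larger and the field of view is narrower; shapes near the original edges may be partly or wholly outside the frame — a crop-and-rescale.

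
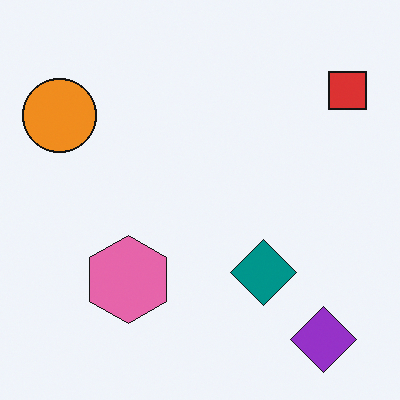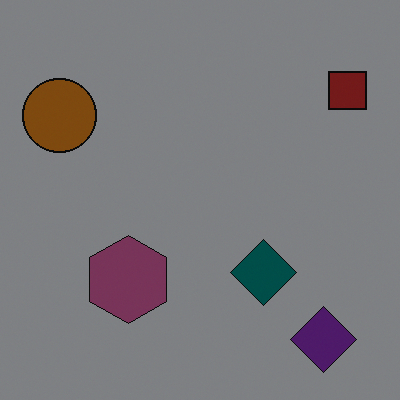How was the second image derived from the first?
The transformation is: noticeably darkened.

Every pixel — background and shapes alike — is uniformly darkened.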